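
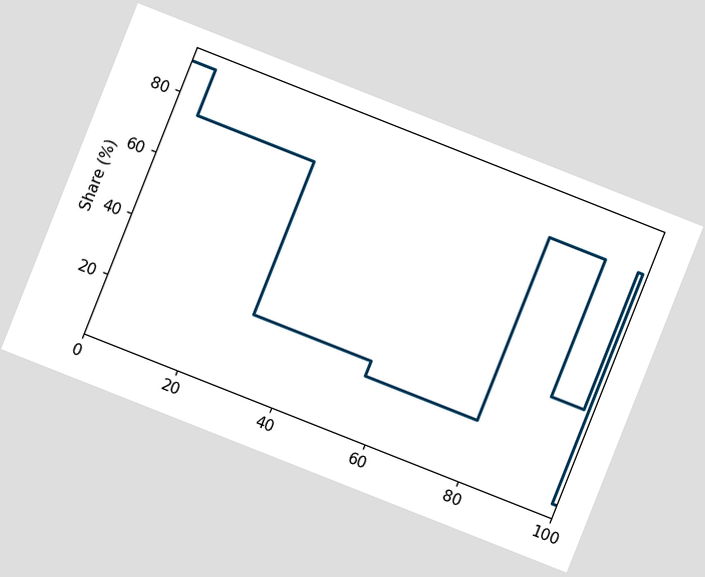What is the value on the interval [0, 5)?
90%

The chart is tilted about 22° clockwise. On [0, 5) the step sits at 90%.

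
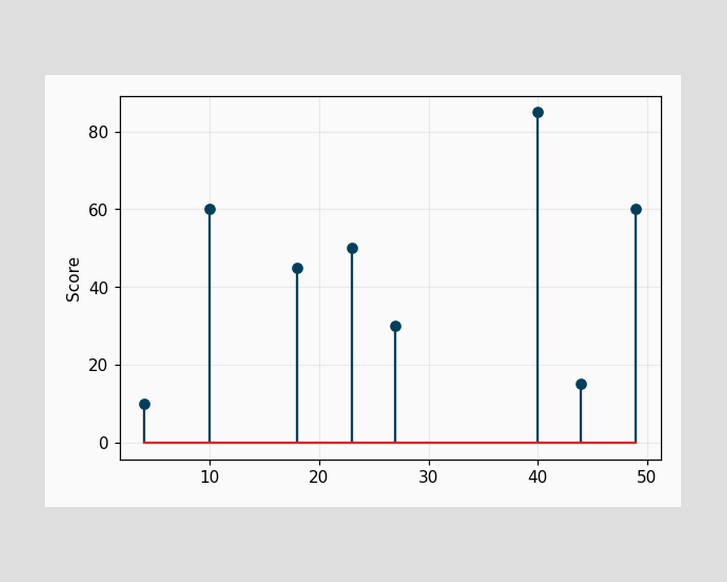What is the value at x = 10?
60

The stem at x=10 reaches 60.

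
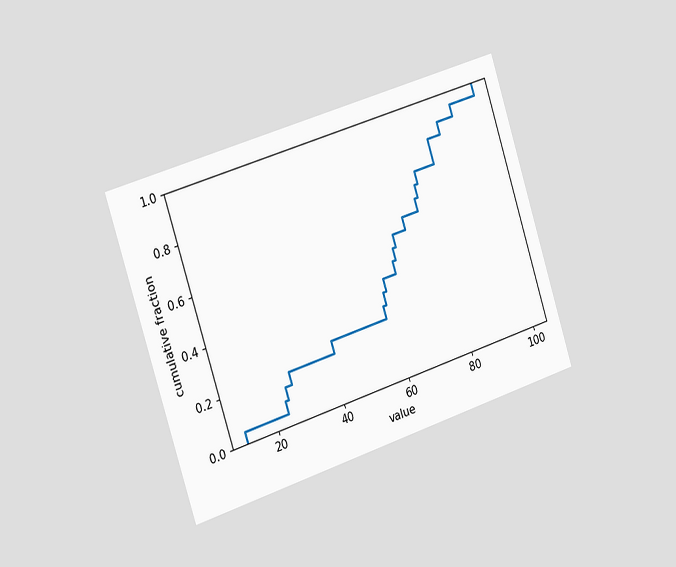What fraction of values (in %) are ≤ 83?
The chart is tilted about 18° counter-clockwise and viewed slightly from the left. At x=83 the ECDF step is at 85%.

85%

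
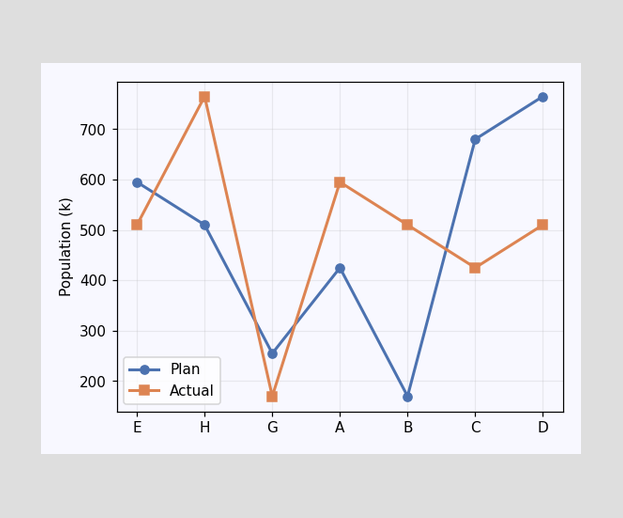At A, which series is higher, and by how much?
Actual, by 170k

At A, Actual sits above the other line by 170k.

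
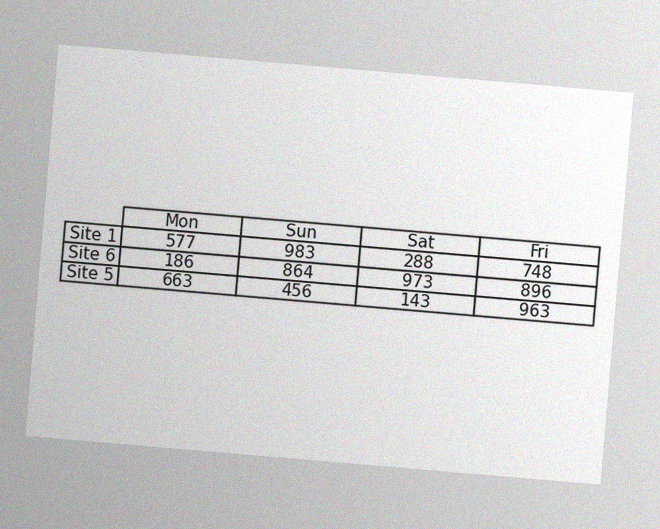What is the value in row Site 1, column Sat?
288

The chart is tilted about 5° clockwise, with some photo noise. The (Site 1, Sat) cell reads 288.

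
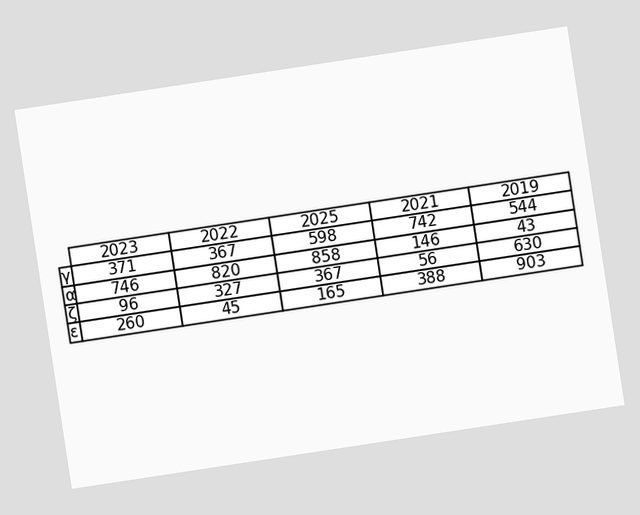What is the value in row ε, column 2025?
165

The chart is tilted about 9° counter-clockwise. The (ε, 2025) cell reads 165.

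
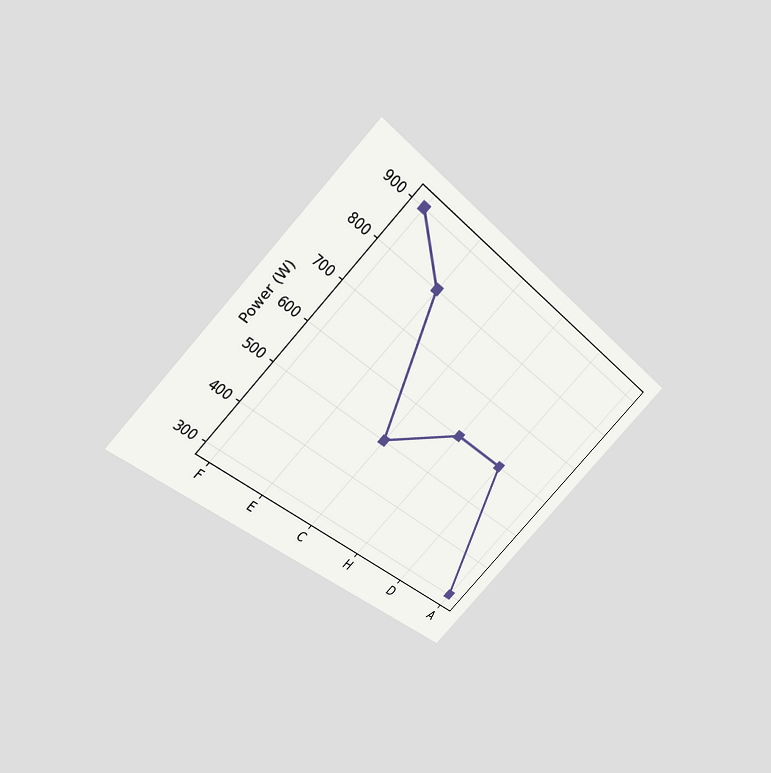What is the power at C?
The chart is tilted about 45° clockwise and viewed slightly from above. At C, the line is at 500W.

500W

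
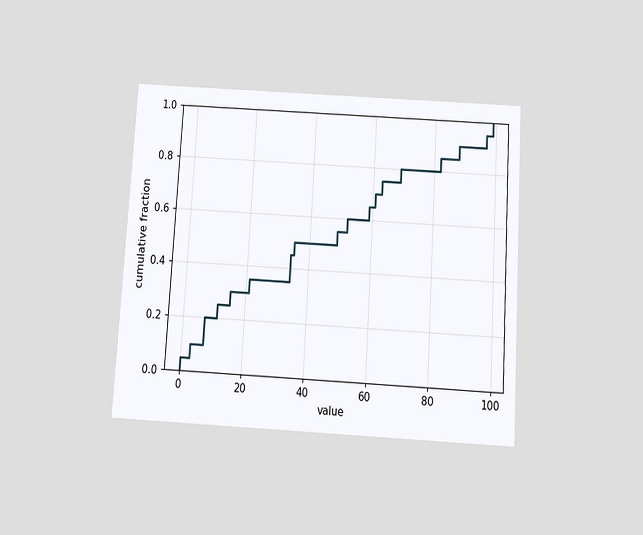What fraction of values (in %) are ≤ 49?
The chart is tilted about 3° clockwise and viewed slightly from below. At x=49 the ECDF step is at 55%.

55%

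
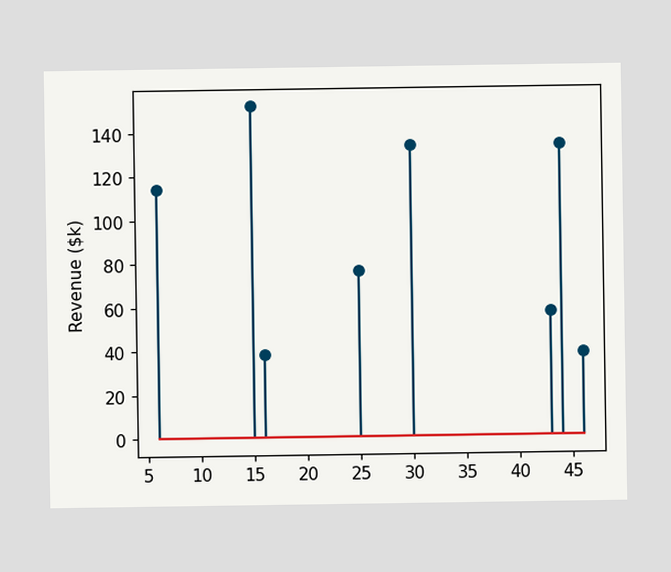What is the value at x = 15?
$152k

The stem at x=15 reaches $152k.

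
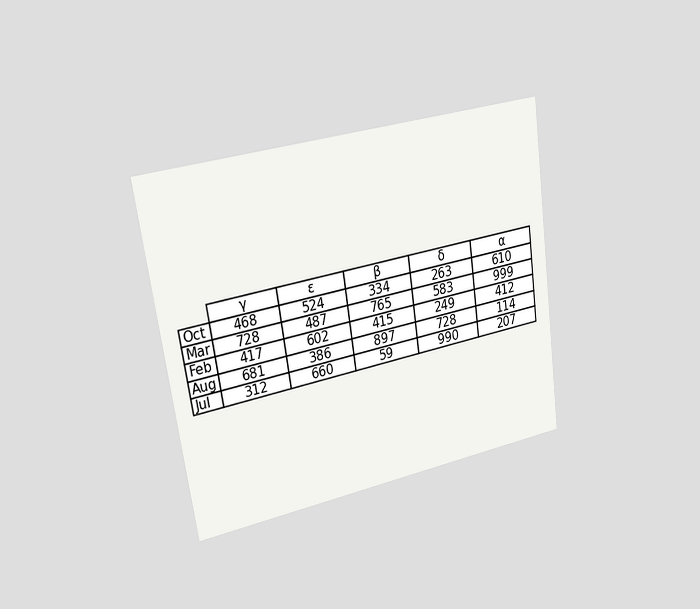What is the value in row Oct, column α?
The chart is tilted about 8° counter-clockwise and viewed slightly from the left. The (Oct, α) cell reads 610.

610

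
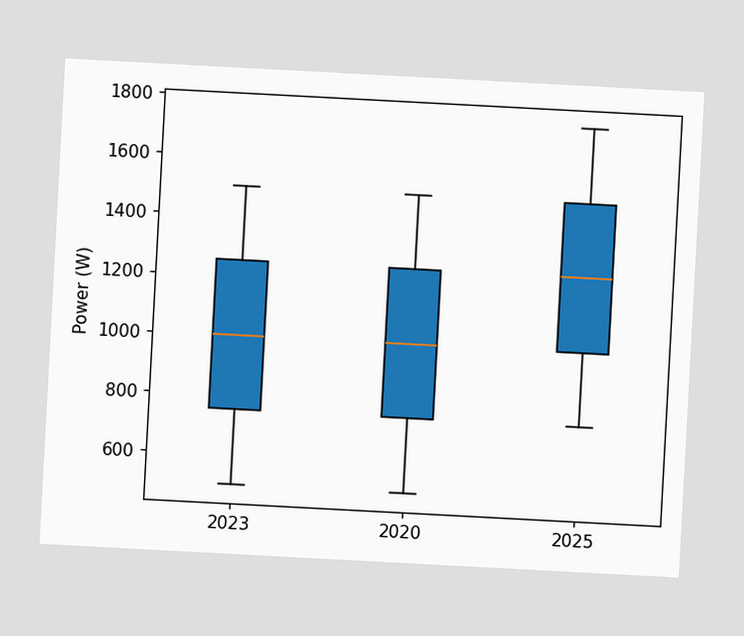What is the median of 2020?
The chart is tilted about 3° clockwise. The median line in the 2020 box sits at 1000W.

1000W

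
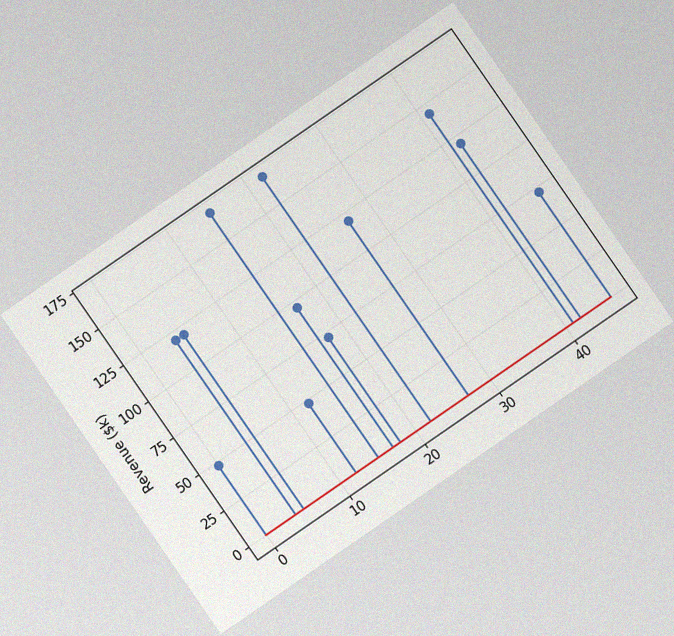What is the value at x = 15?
The chart is tilted about 35° counter-clockwise, with some photo noise. The stem at x=15 reaches $168k.

$168k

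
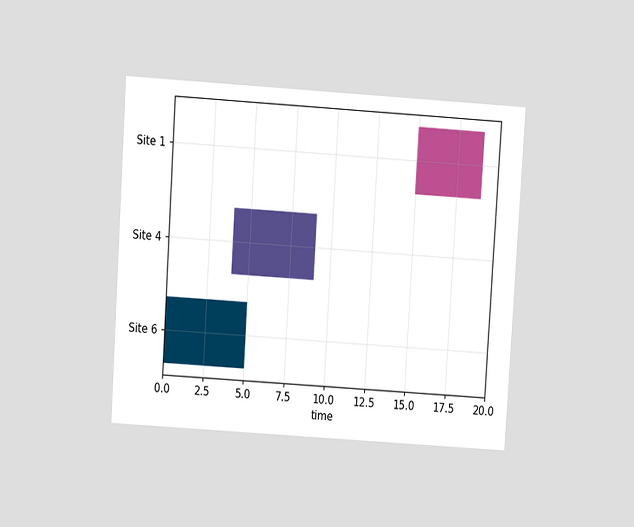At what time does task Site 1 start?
15

The chart is tilted about 4° clockwise and viewed at a slight angle. The Site 1 bar begins at t=15.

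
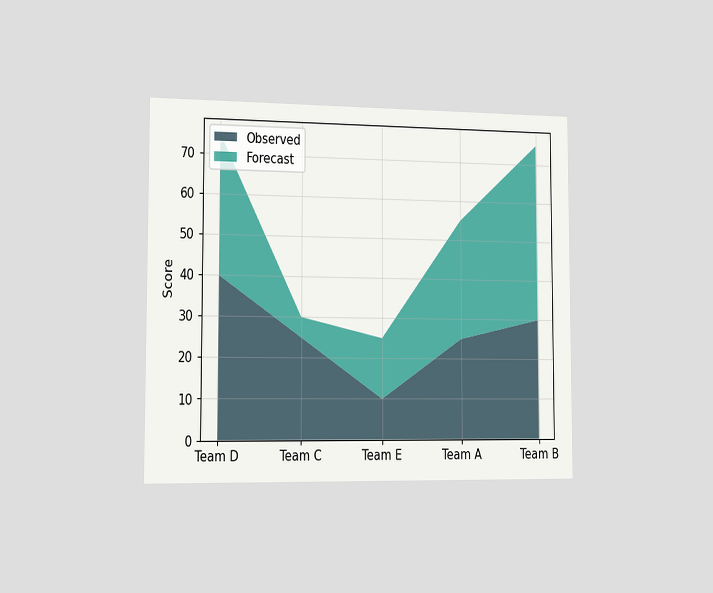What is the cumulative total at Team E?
The chart is viewed slightly from the left. The stacked total at Team E reaches 25.

25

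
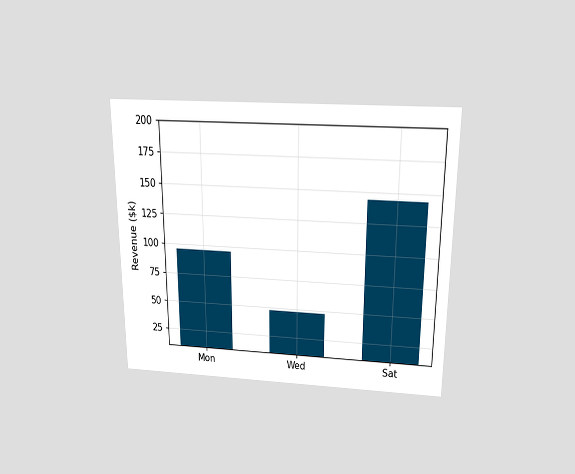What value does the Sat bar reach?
$144k

The chart is viewed slightly from above. Reading along the chart's y-axis, the Sat bar reaches $144k.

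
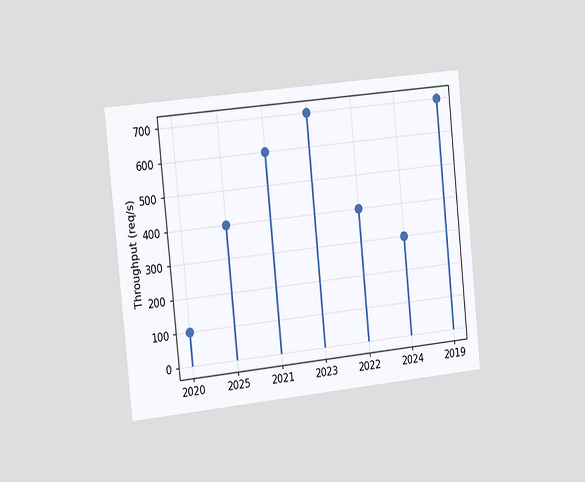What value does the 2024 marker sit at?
300req/s

The chart is tilted about 6° counter-clockwise and viewed slightly from the left. The 2024 marker sits at 300req/s.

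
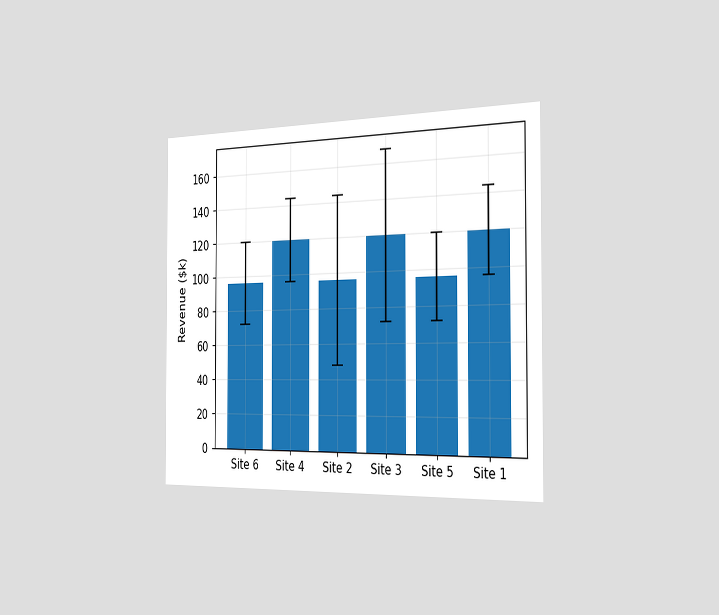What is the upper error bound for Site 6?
$120k

The chart is viewed slightly from the right. The Site 6 bar's upper whisker reaches $120k.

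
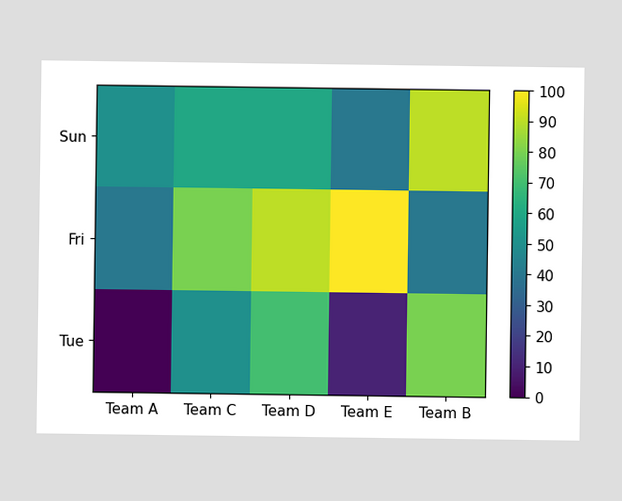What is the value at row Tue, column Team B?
Matching cell (Tue, Team B) against the colorbar gives 80.

80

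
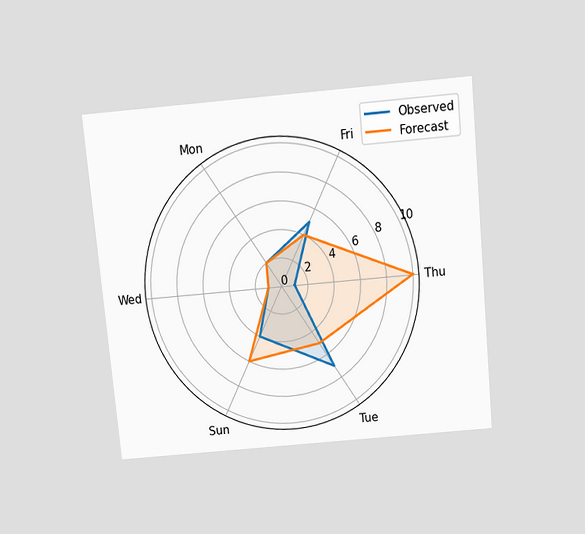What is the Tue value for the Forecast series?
The chart is tilted about 5° counter-clockwise and viewed slightly from above. On the Tue axis, Forecast reaches 5.

5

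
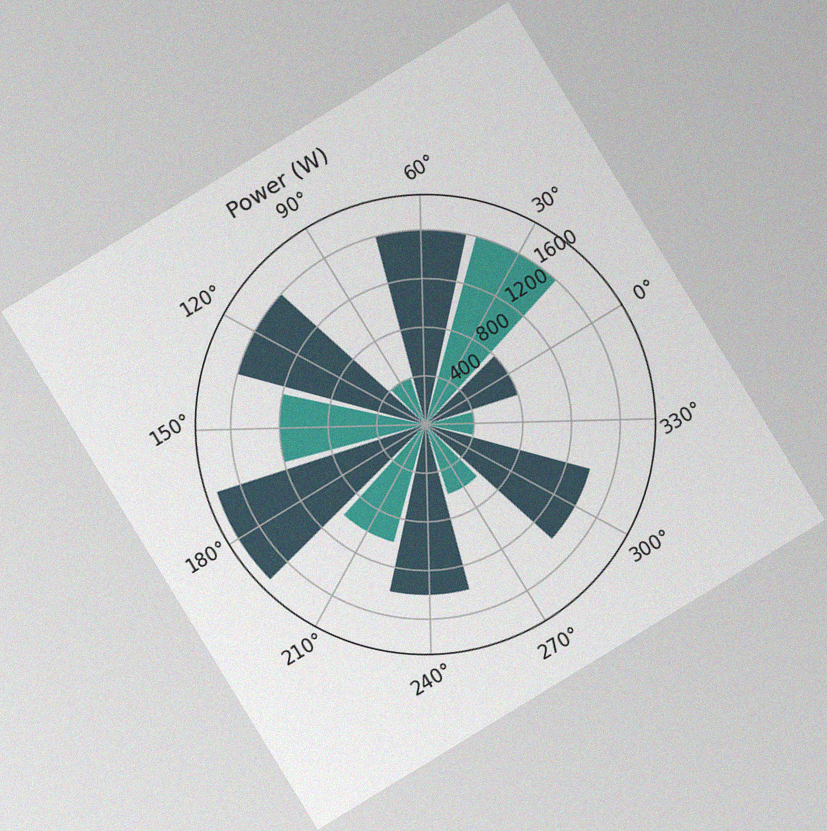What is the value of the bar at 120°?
The chart is tilted about 31° counter-clockwise, with some photo noise. The bar at 120° reaches 1600W on the radial axis.

1600W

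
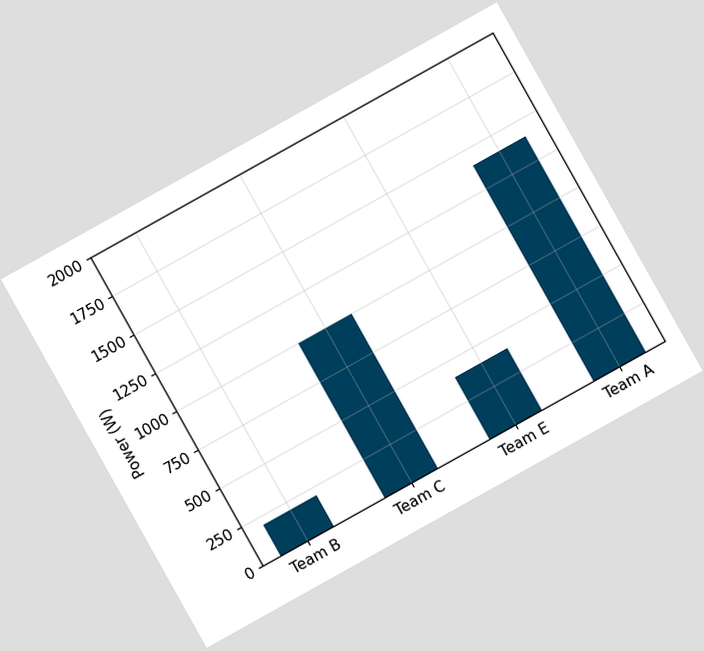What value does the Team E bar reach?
The chart is tilted about 29° counter-clockwise. Reading along the chart's y-axis, the Team E bar reaches 400W.

400W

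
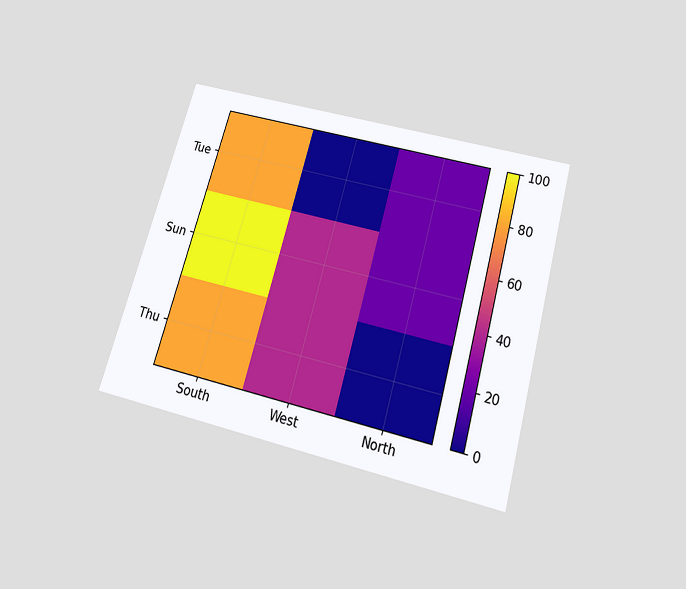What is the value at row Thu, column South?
80

The chart is tilted about 16° clockwise and viewed slightly from below. Matching cell (Thu, South) against the colorbar gives 80.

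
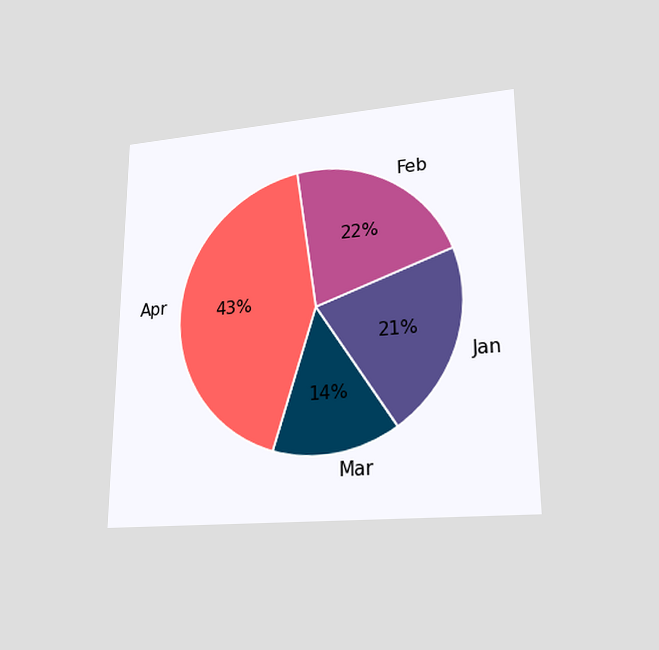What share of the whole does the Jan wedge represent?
21%

The chart is viewed at a slight angle. The Jan slice takes up 21% of the pie.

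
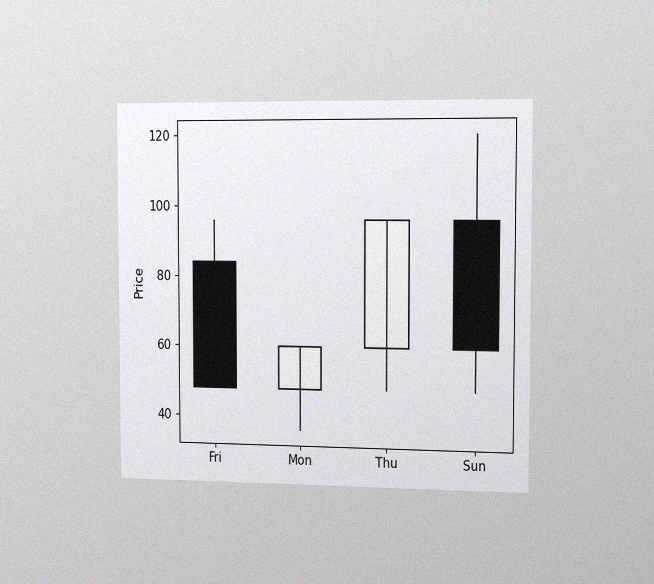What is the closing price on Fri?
The chart is viewed slightly from the right, with some photo noise. The Fri candle closes at 48.

48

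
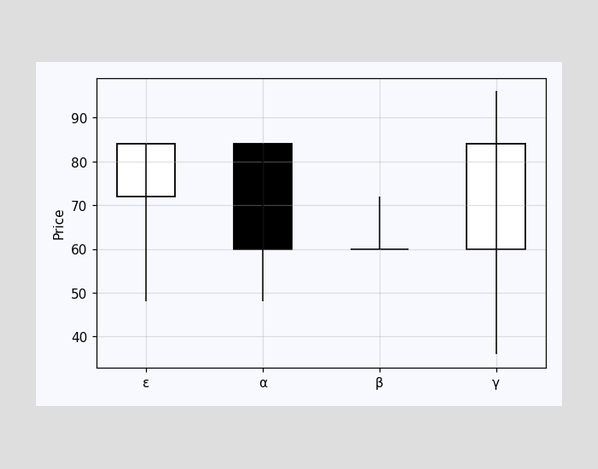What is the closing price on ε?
84

The ε candle closes at 84.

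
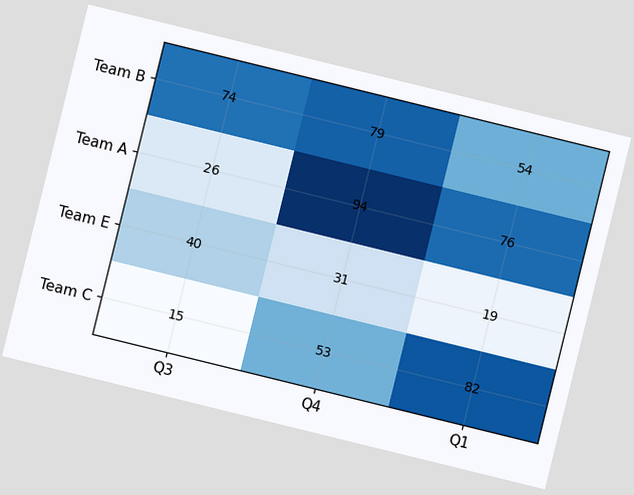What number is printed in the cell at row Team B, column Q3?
The chart is tilted about 14° clockwise. The (Team B, Q3) cell reads 74.

74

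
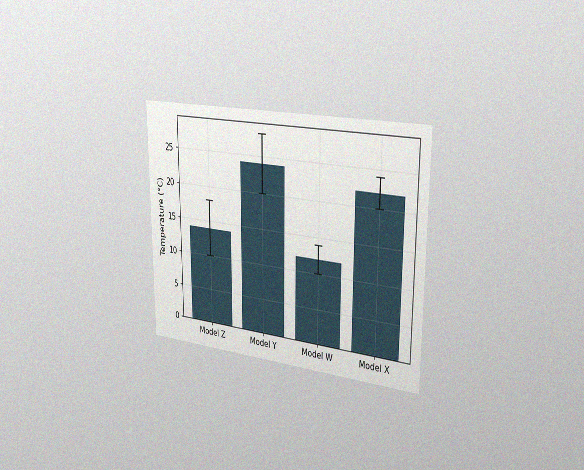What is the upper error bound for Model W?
14°C

The chart is viewed slightly from the right, with some photo noise. The Model W bar's upper whisker reaches 14°C.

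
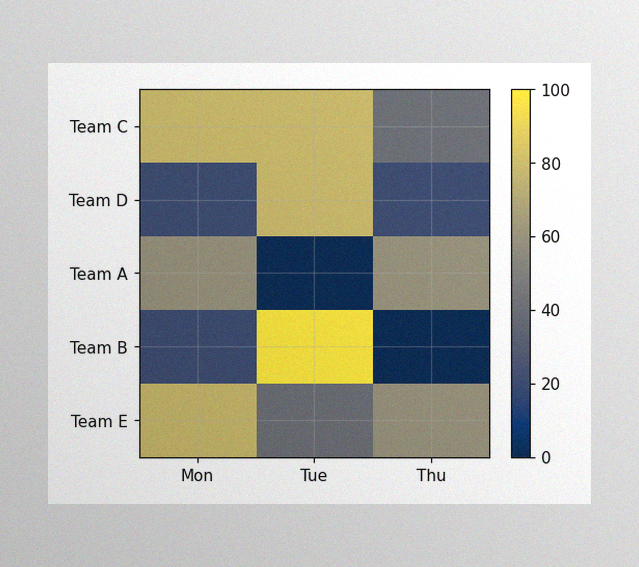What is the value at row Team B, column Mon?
20

The image has some photo noise and uneven lighting. Matching cell (Team B, Mon) against the colorbar gives 20.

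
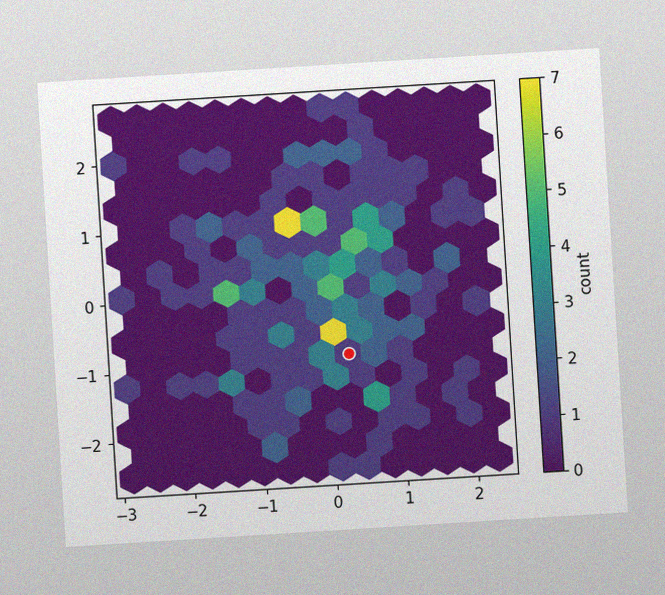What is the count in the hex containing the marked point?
The chart is tilted about 4° counter-clockwise, with some photo noise. The marked hex reads 1 on the colorbar.

1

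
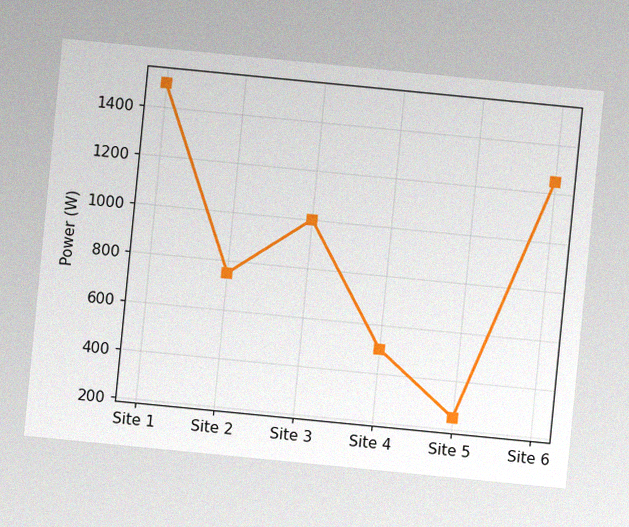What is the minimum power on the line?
The chart is tilted about 6° clockwise, with some photo noise. The lowest point is at Site 5, and reading across to the y-axis gives 250W.

250W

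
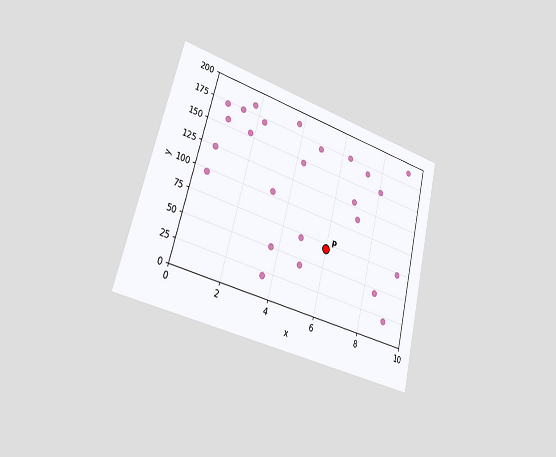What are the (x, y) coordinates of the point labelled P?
(6, 70)

The chart is tilted about 14° clockwise and viewed slightly from the left. Following the gridlines from P to each axis, P sits at (6, 70).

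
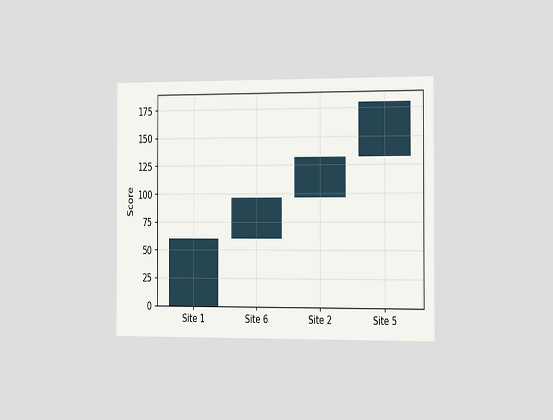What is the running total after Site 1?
60

The chart is viewed slightly from the right. After Site 1 the running total reaches 60.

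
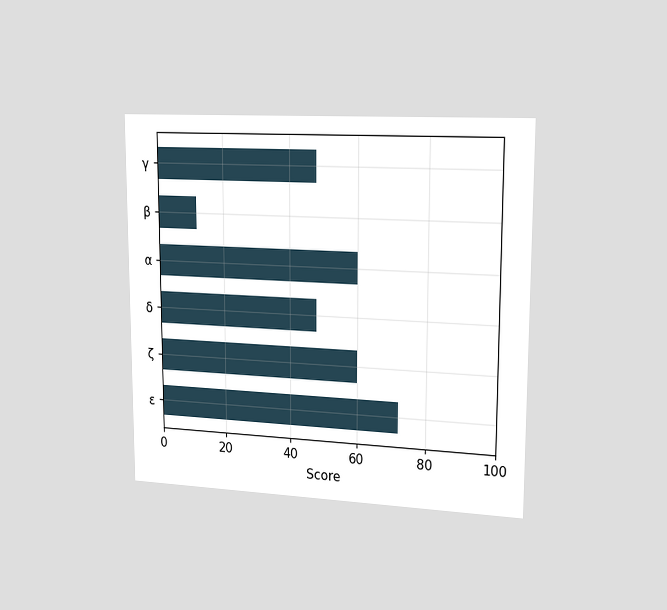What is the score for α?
60

The chart is viewed slightly from the right. Reading along the chart's x-axis, the α bar reaches 60.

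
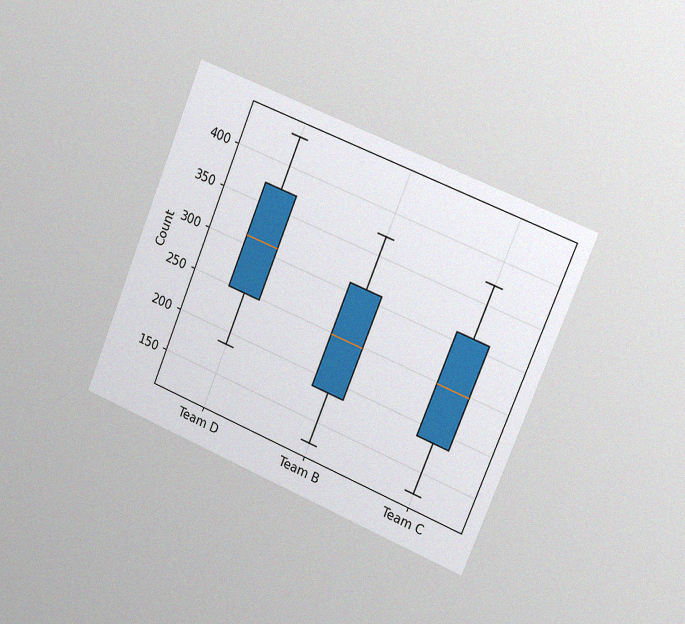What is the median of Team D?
310

The chart is tilted about 22° clockwise and viewed slightly from the right, with some photo noise. The median line in the Team D box sits at 310.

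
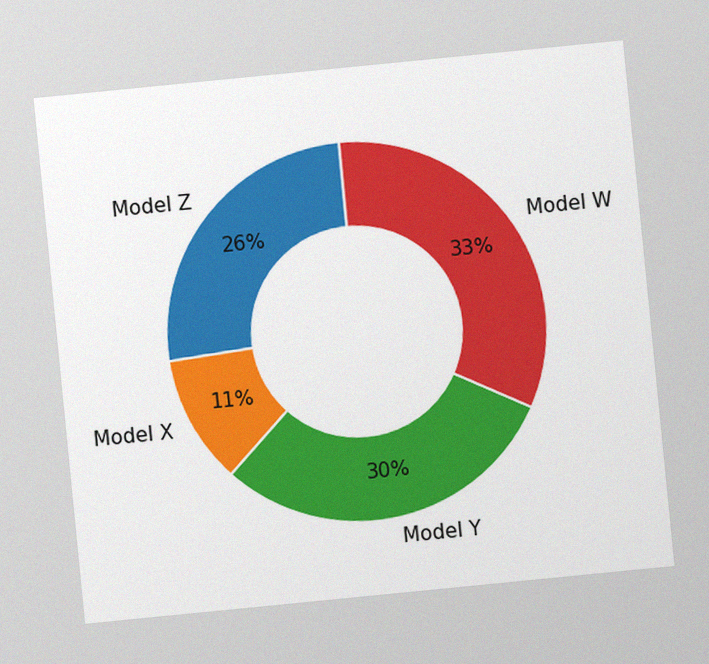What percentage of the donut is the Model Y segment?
30%

The chart is tilted about 6° counter-clockwise, with some photo noise. The Model Y segment takes up 30% of the ring.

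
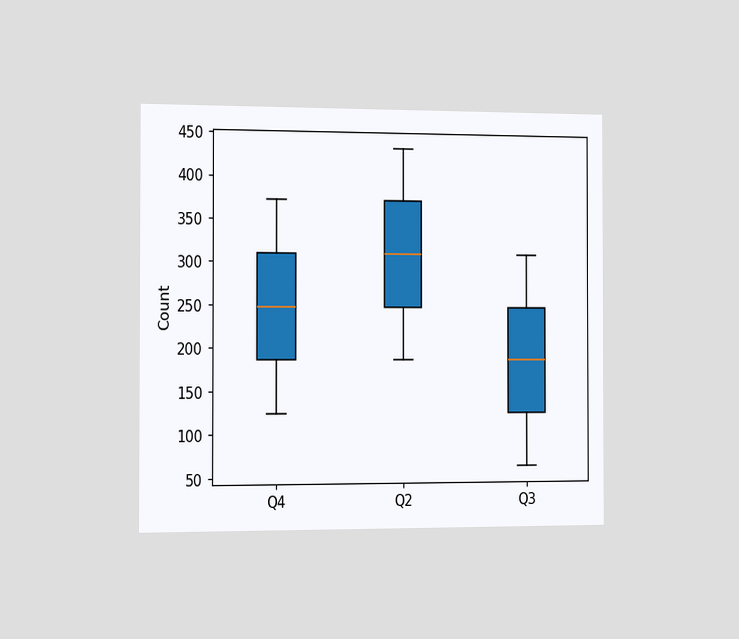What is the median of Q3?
The chart is viewed slightly from the left. The median line in the Q3 box sits at 186.

186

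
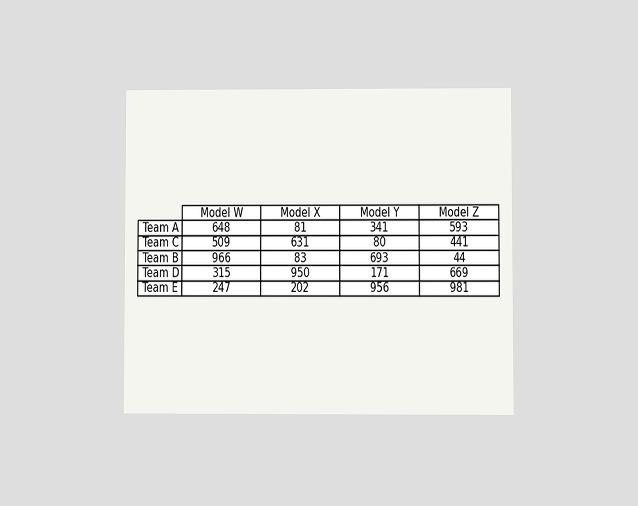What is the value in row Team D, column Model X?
The chart is viewed at a slight angle. The (Team D, Model X) cell reads 950.

950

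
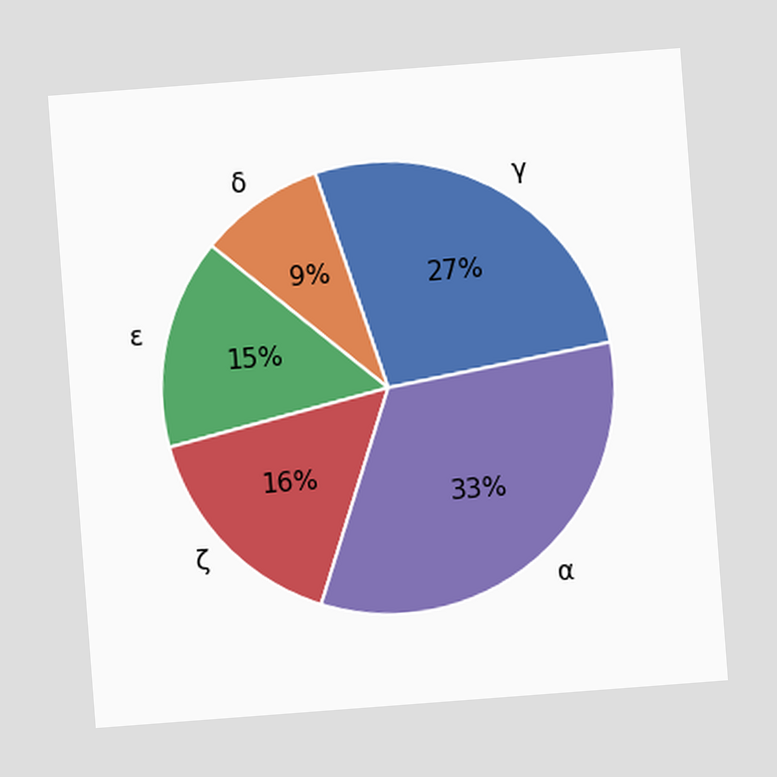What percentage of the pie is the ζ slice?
The chart is tilted about 4° counter-clockwise. The ζ slice takes up 16% of the pie.

16%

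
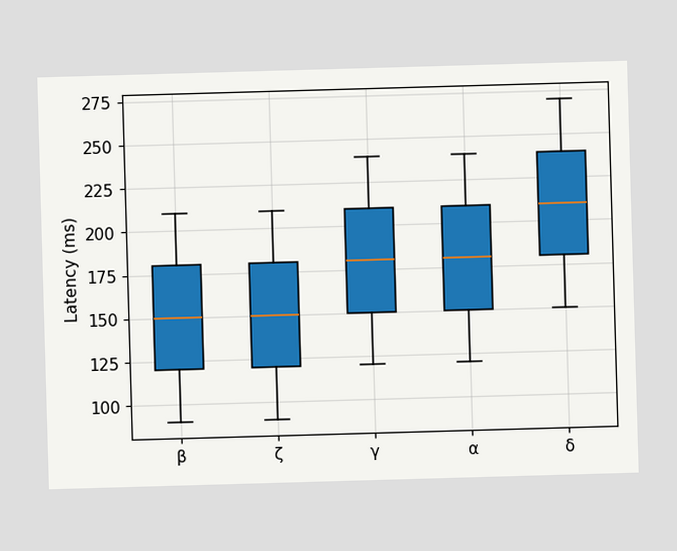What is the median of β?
The median line in the β box sits at 150ms.

150ms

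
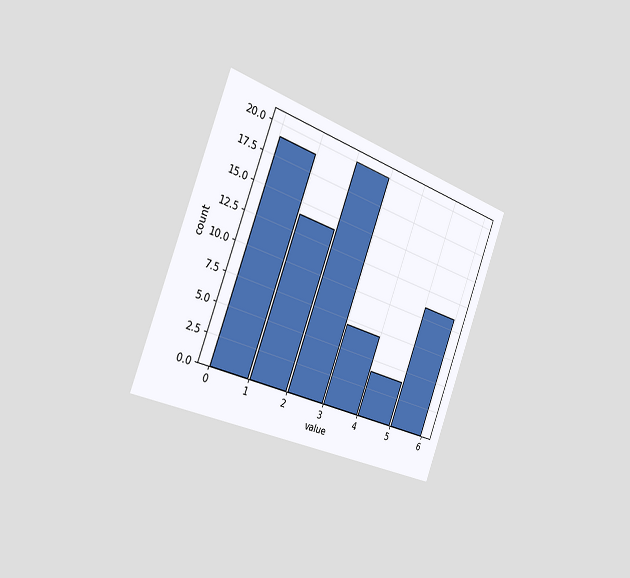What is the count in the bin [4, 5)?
4

The chart is tilted about 21° clockwise and viewed slightly from the left. The [4, 5) bin has height 4.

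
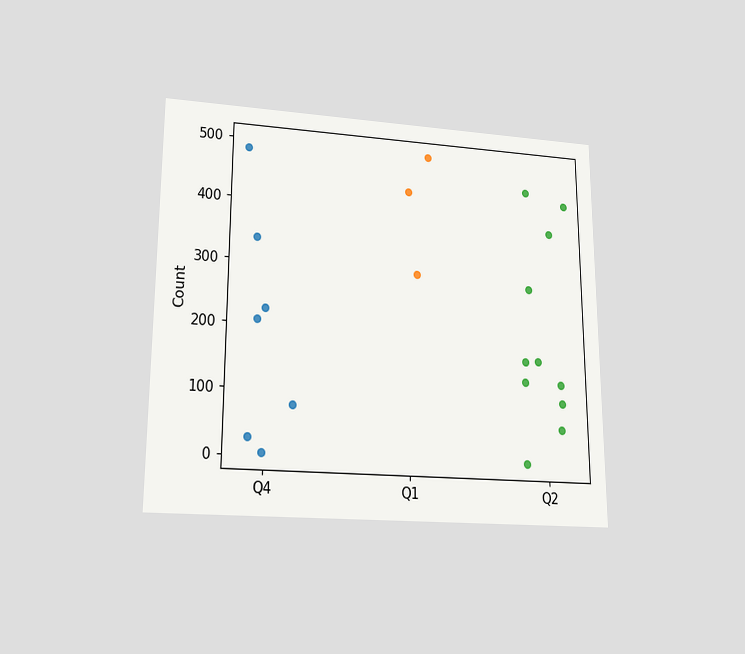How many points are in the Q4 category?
7

The chart is viewed slightly from below. Counting the markers in the Q4 column gives 7.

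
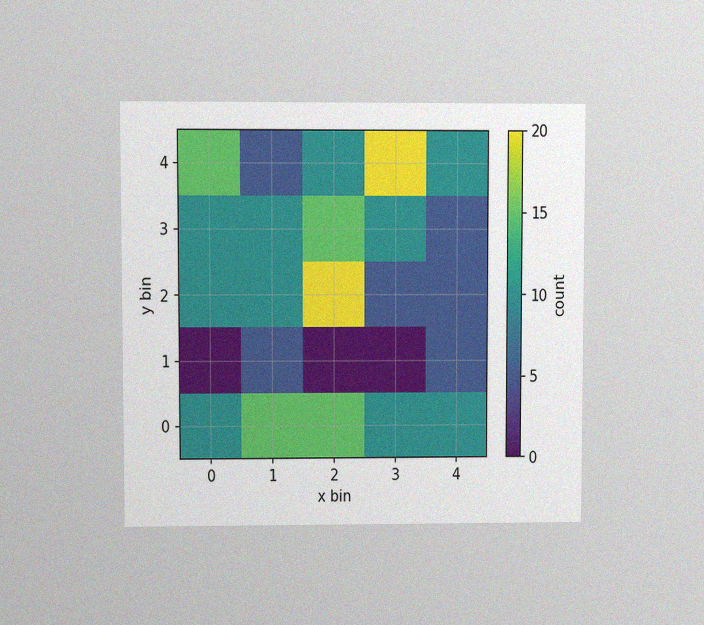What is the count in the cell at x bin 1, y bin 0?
15

The chart is viewed at a slight angle, with some photo noise. Matching the cell (1, 0) against the colorbar gives 15.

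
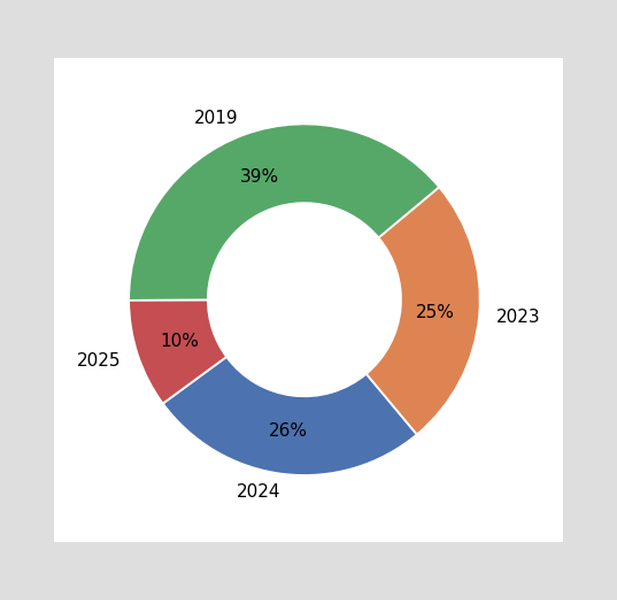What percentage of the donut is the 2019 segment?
The 2019 segment takes up 39% of the ring.

39%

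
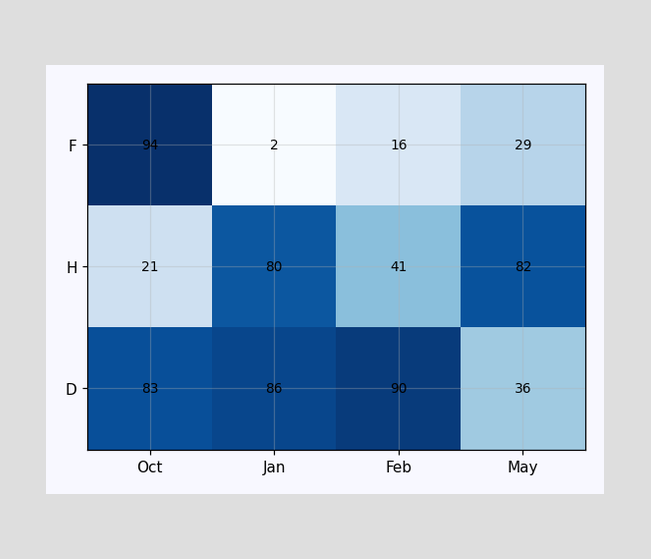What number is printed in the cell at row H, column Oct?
21

The (H, Oct) cell reads 21.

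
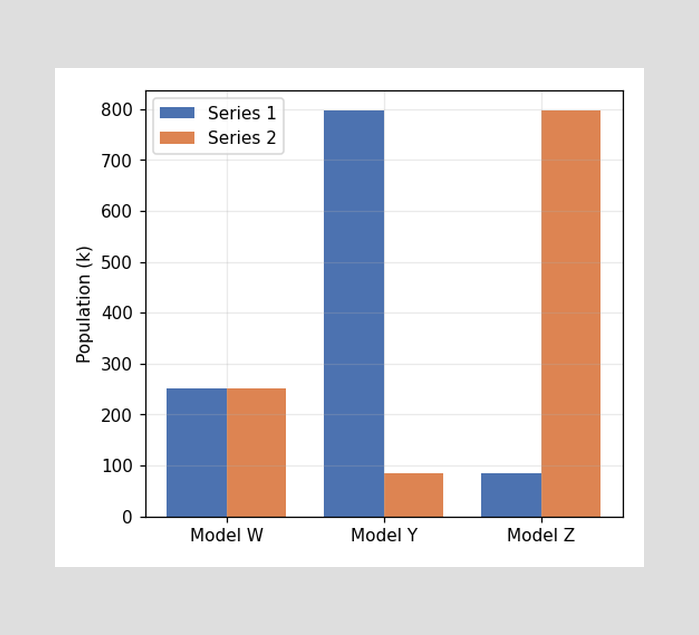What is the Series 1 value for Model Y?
798k

The Series 1 bar at Model Y reaches 798k on the y-axis.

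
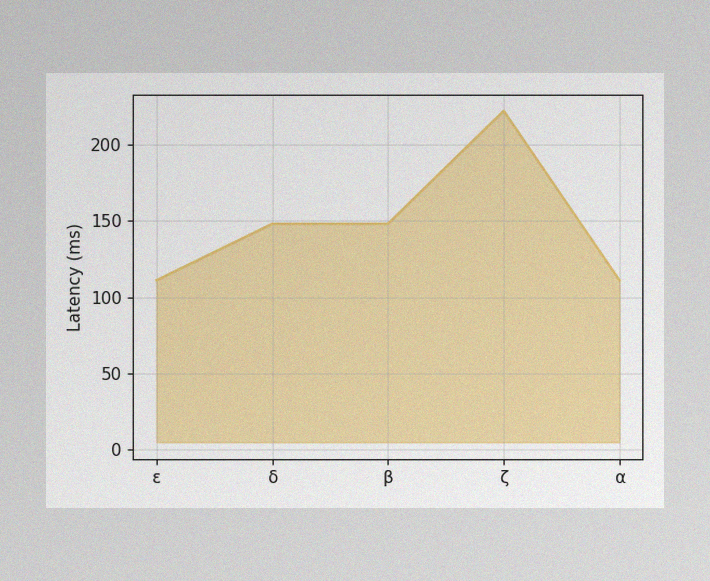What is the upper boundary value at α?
The image has some photo noise and uneven lighting. At α the upper boundary is at 111ms.

111ms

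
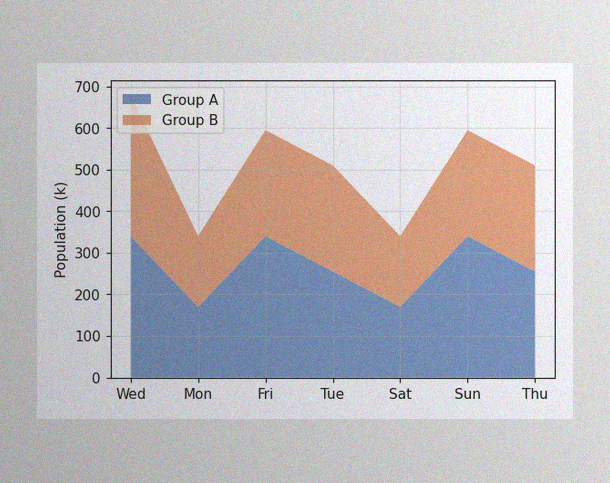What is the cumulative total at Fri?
The image has some photo noise and uneven lighting. The stacked total at Fri reaches 595k.

595k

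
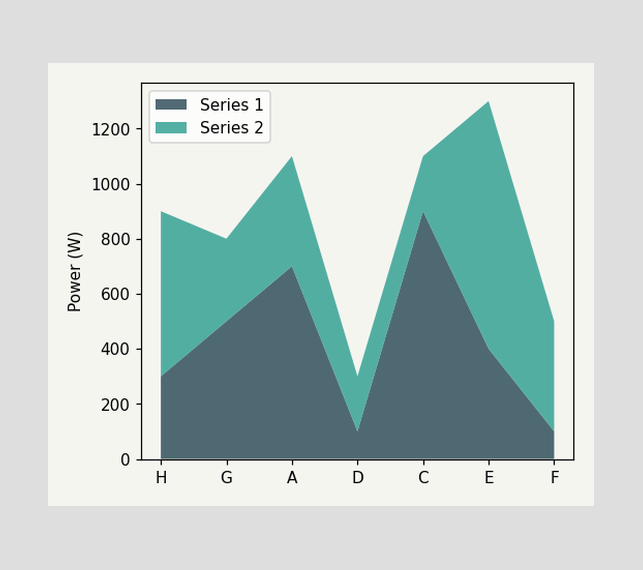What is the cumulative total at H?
The stacked total at H reaches 900W.

900W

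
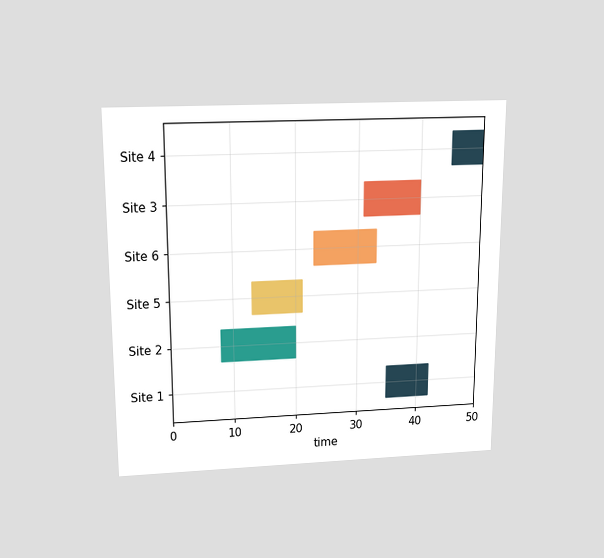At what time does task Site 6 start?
The chart is viewed slightly from above. The Site 6 bar begins at t=23.

23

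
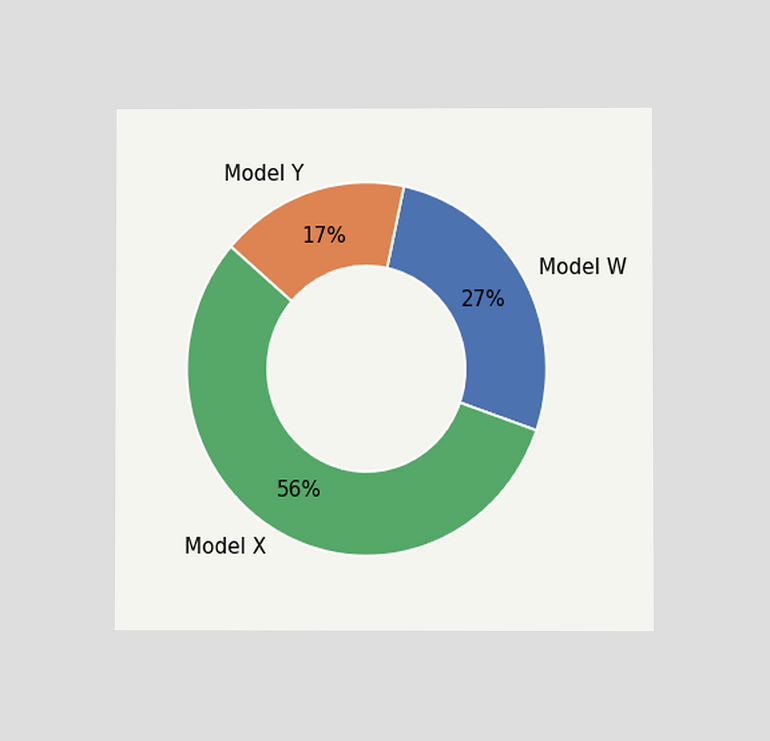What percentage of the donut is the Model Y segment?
17%

The chart is viewed at a slight angle. The Model Y segment takes up 17% of the ring.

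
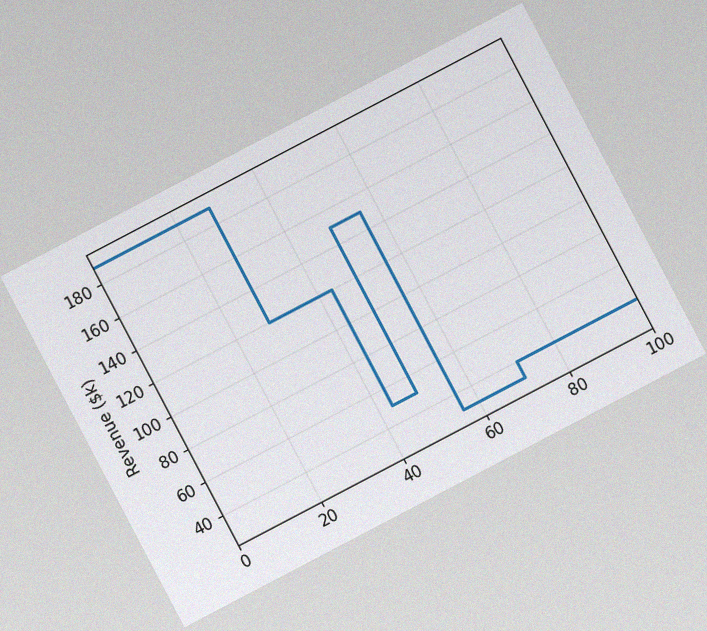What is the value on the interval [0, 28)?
The chart is tilted about 28° counter-clockwise, with some photo noise. On [0, 28) the step sits at $190k.

$190k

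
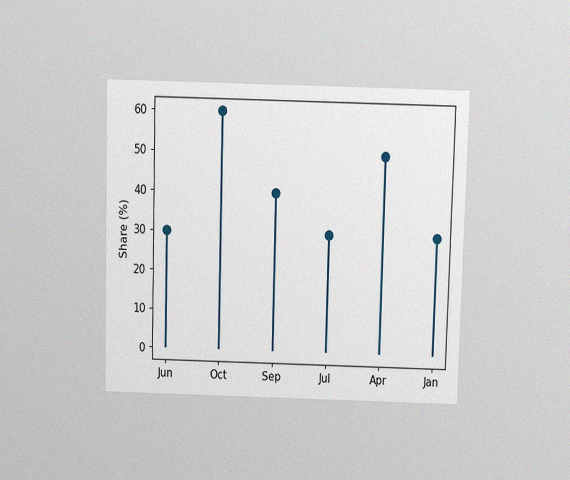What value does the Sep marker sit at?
The chart is viewed slightly from above, with some photo noise. The Sep marker sits at 40%.

40%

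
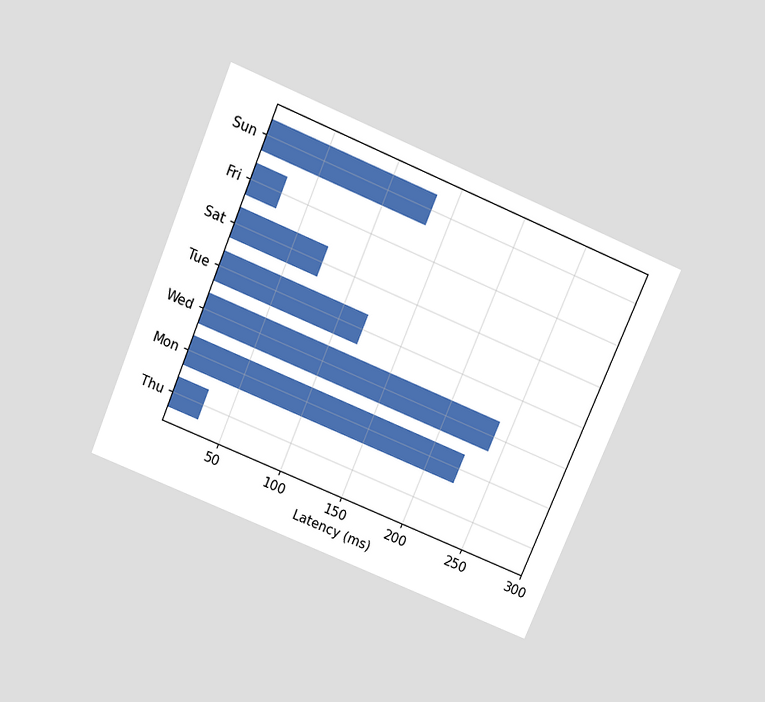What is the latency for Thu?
30ms

The chart is tilted about 23° clockwise and viewed slightly from above. Reading along the chart's x-axis, the Thu bar reaches 30ms.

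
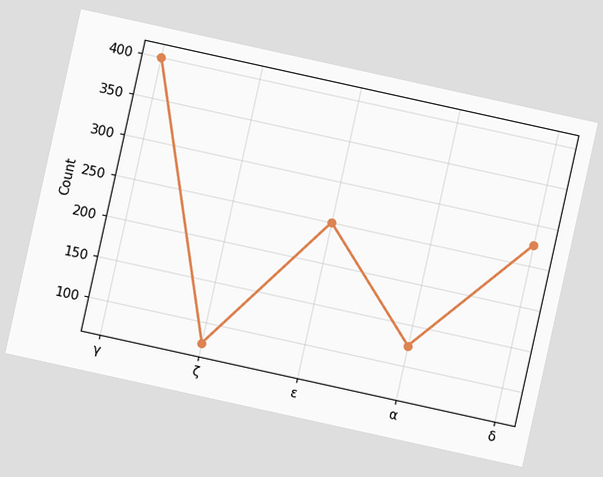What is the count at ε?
The chart is tilted about 12° clockwise. At ε, the line is at 250.

250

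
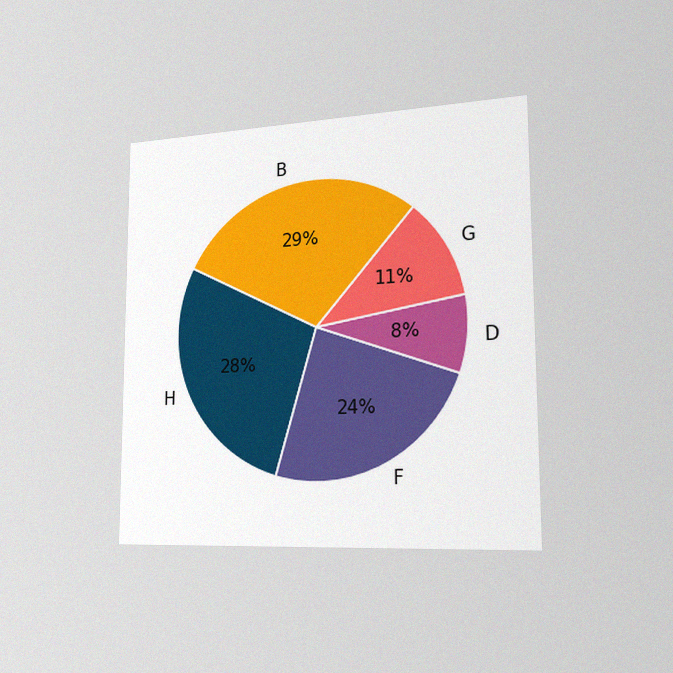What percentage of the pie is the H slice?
28%

The chart is viewed slightly from the right, with some photo noise. The H slice takes up 28% of the pie.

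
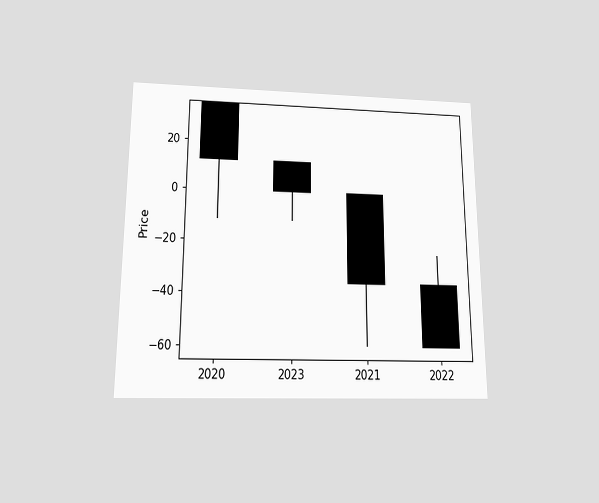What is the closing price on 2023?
0

The chart is viewed slightly from below. The 2023 candle closes at 0.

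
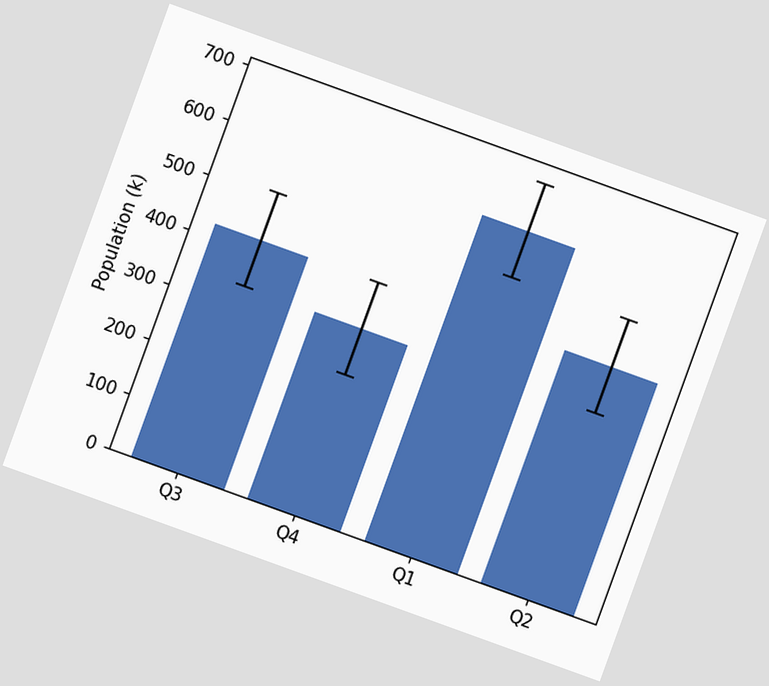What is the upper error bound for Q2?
510k

The chart is tilted about 20° clockwise. The Q2 bar's upper whisker reaches 510k.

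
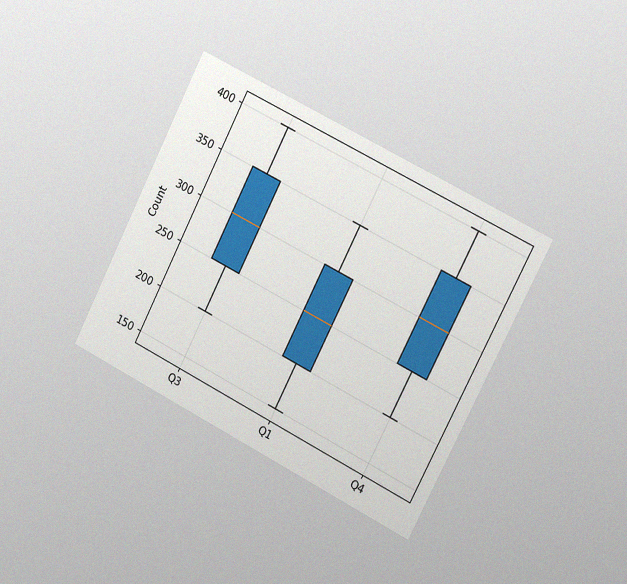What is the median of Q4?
The chart is tilted about 27° clockwise and viewed slightly from the right, with some photo noise. The median line in the Q4 box sits at 300.

300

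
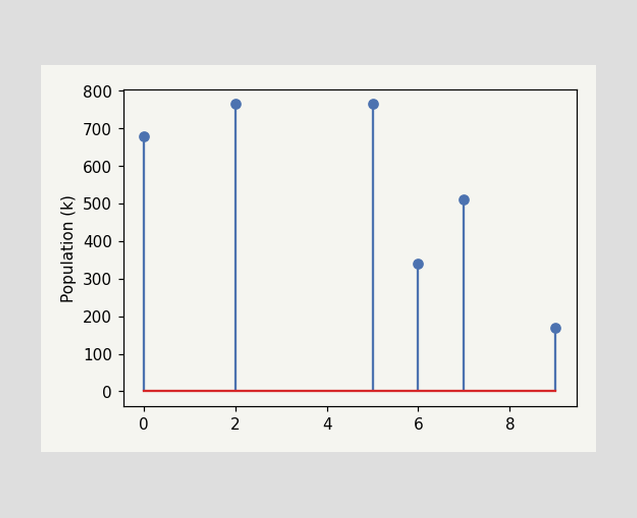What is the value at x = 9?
The stem at x=9 reaches 170k.

170k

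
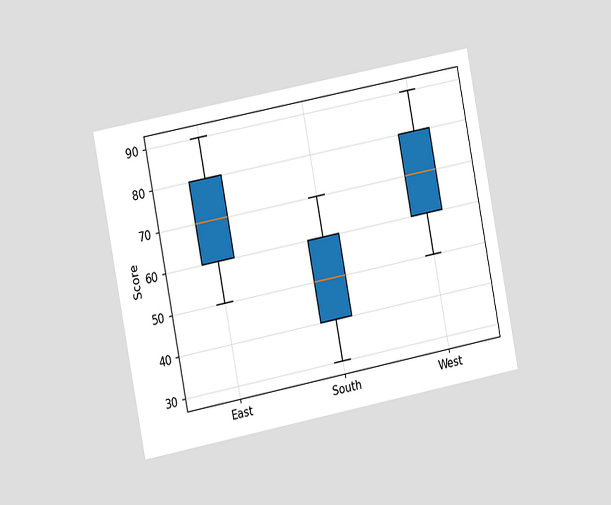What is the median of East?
70

The chart is tilted about 11° counter-clockwise and viewed slightly from the left. The median line in the East box sits at 70.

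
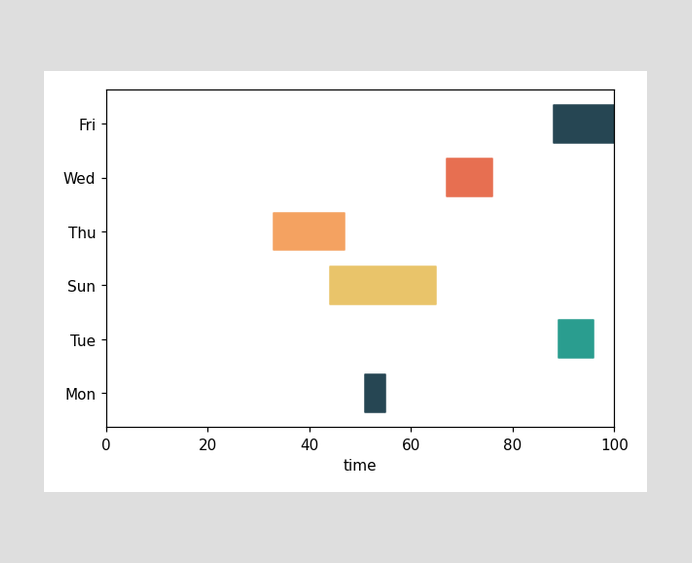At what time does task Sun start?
The Sun bar begins at t=44.

44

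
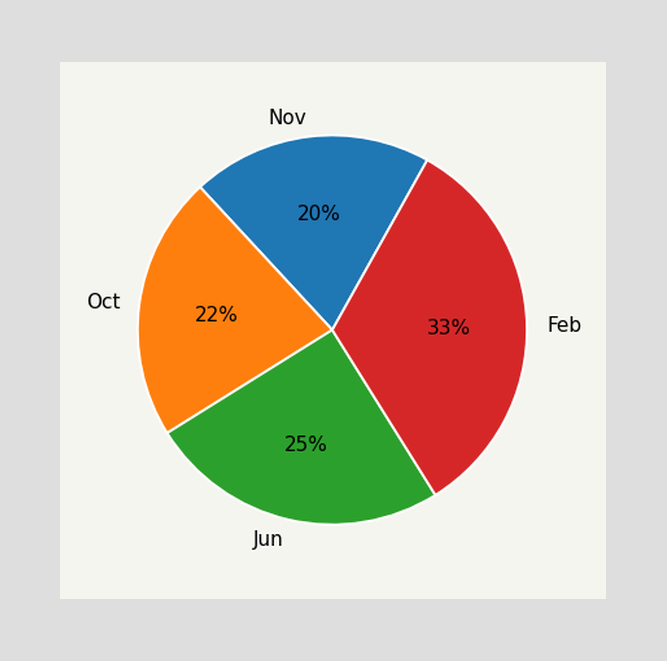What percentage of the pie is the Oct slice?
22%

The Oct slice takes up 22% of the pie.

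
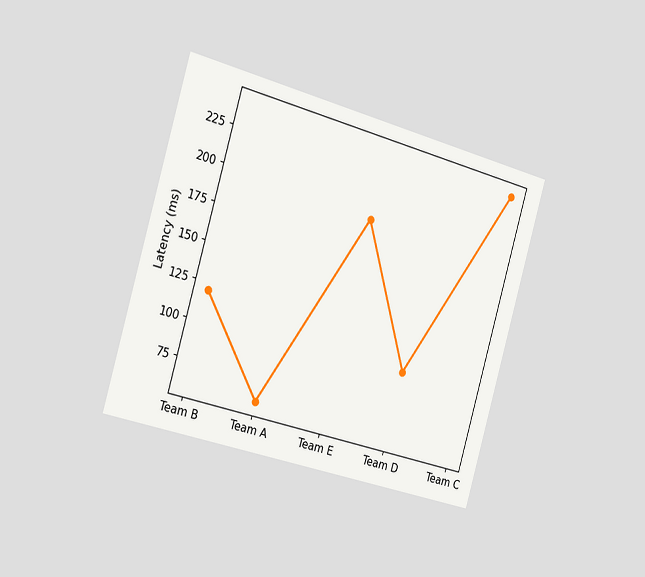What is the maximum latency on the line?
240ms

The chart is tilted about 16° clockwise and viewed slightly from the left. The highest point is at Team C, and reading across to the y-axis gives 240ms.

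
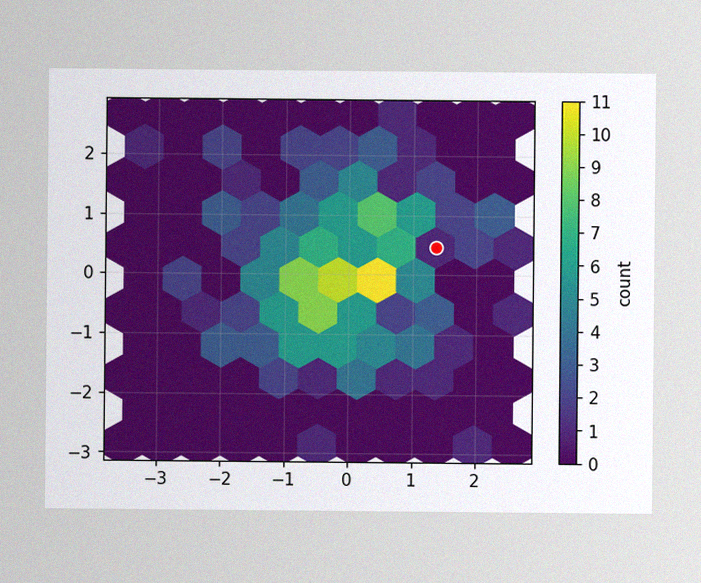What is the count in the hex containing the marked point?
The image has some photo noise and uneven lighting. The marked hex reads 1 on the colorbar.

1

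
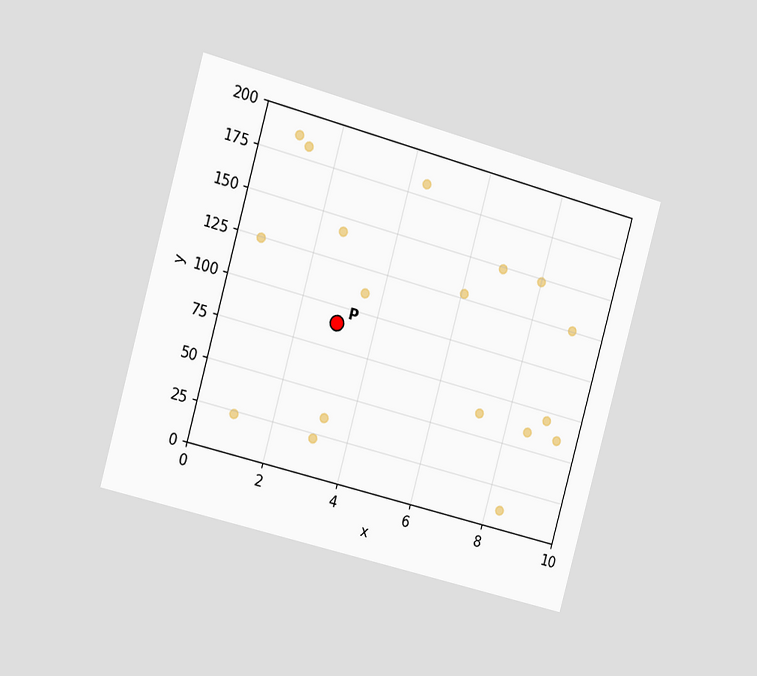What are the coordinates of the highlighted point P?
(3, 90)

The chart is tilted about 15° clockwise and viewed slightly from the left. Following the gridlines from P to each axis, P sits at (3, 90).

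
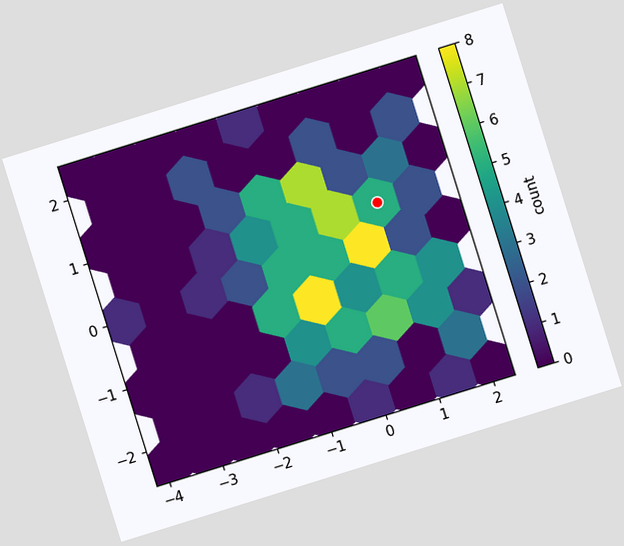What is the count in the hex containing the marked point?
The chart is tilted about 17° counter-clockwise. The marked hex reads 5 on the colorbar.

5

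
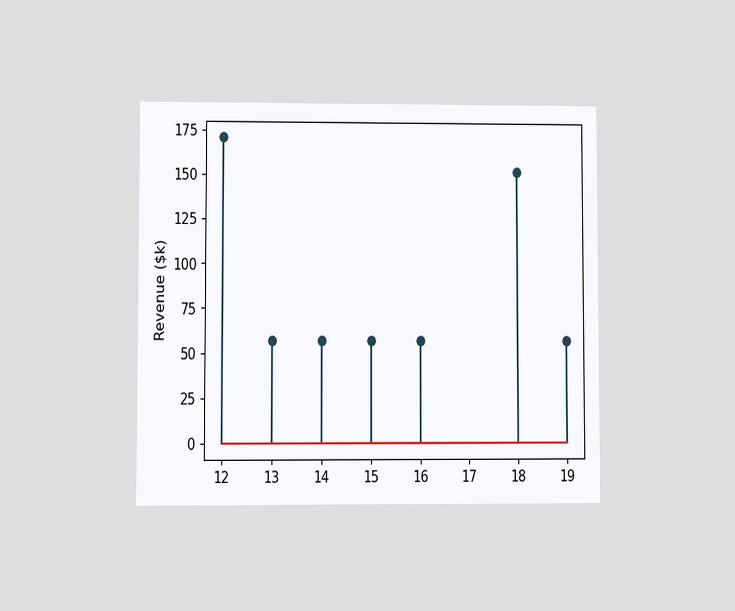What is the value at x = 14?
The chart is viewed at a slight angle. The stem at x=14 reaches $57k.

$57k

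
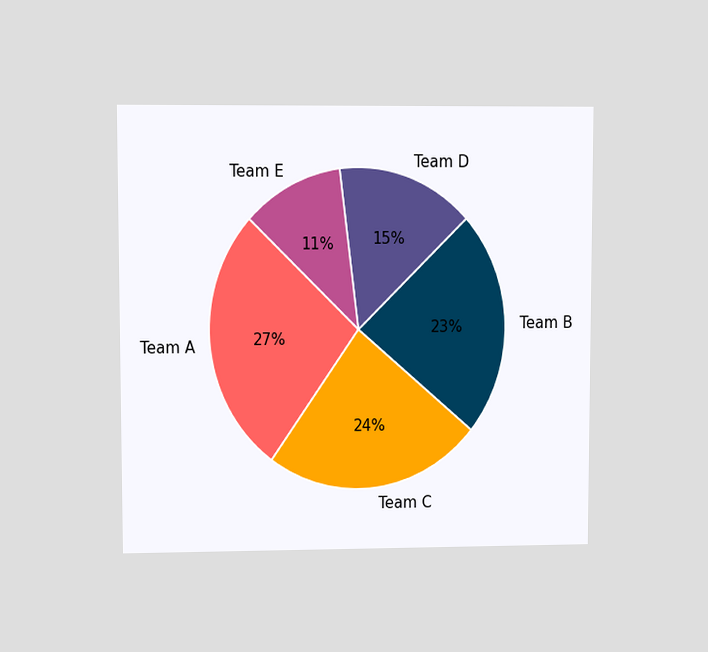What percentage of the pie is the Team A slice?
The chart is viewed at a slight angle. The Team A slice takes up 27% of the pie.

27%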